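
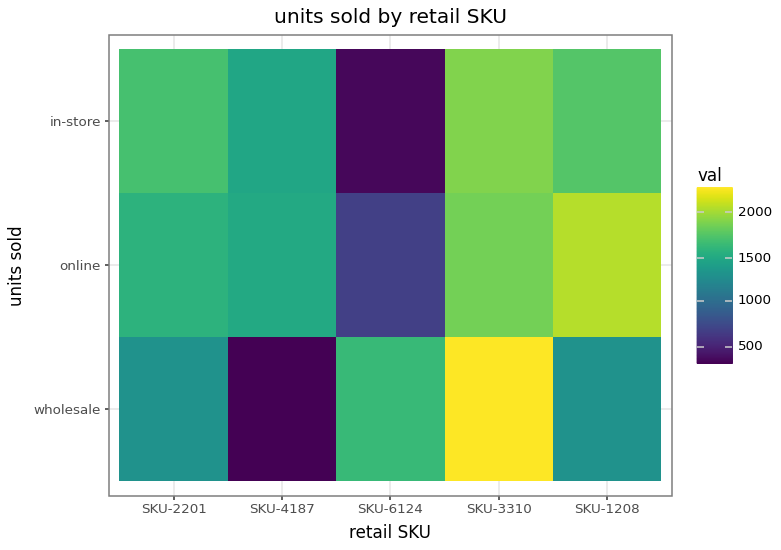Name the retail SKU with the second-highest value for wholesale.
Top 3 for wholesale: SKU-3310 ≈ 2200, SKU-6124 ≈ 1600, SKU-1208 ≈ 1400.

SKU-6124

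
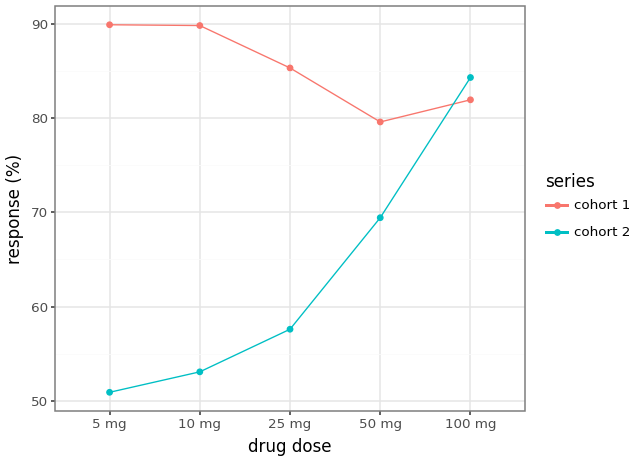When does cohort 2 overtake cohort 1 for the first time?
50 mg: cohort 2 ≈ 70 vs cohort 1 ≈ 80 (not yet); 100 mg: cohort 2 ≈ 85 vs cohort 1 ≈ 80 (first crossover).

100 mg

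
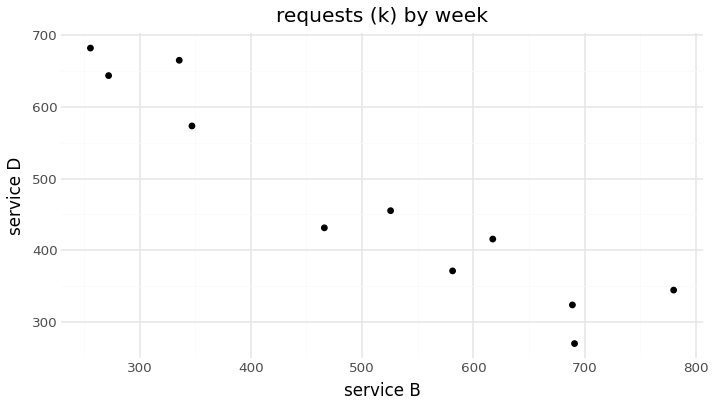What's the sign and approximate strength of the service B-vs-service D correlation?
Points are negatively correlated; strong (|r| ≈ 0.9).

negative, strong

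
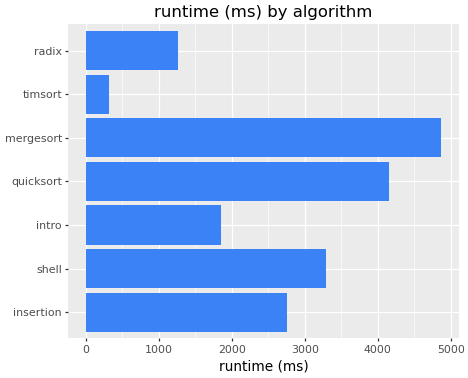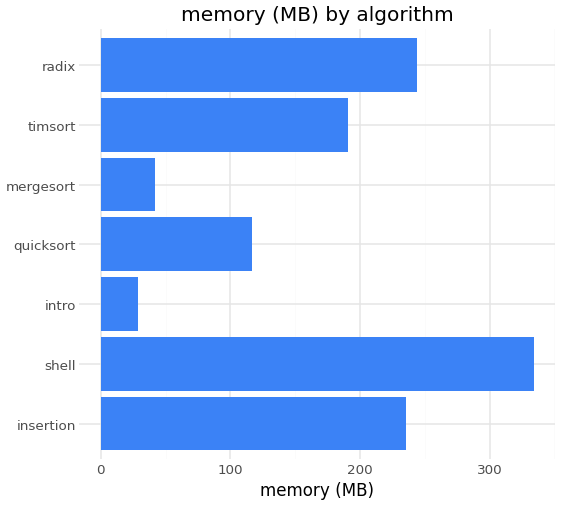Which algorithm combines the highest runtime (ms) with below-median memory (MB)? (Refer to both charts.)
Chart 2 median memory (MB) ≈ 200; below-median algorithms: intro, quicksort, mergesort. Among those, mergesort has the highest runtime (ms) (≈ 5000).

mergesort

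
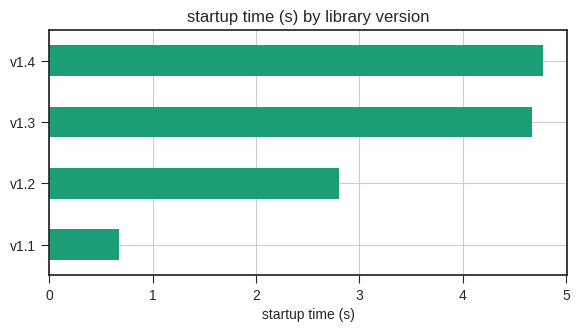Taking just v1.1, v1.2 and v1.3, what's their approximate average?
(0.5 + 3.0 + 4.5) / 3 ≈ 2.67.

≈ 2.67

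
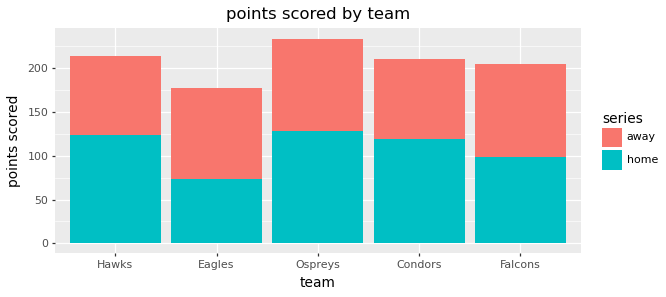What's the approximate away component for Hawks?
away top ≈ 220, bottom ≈ 120; segment ≈ 100.

≈ 100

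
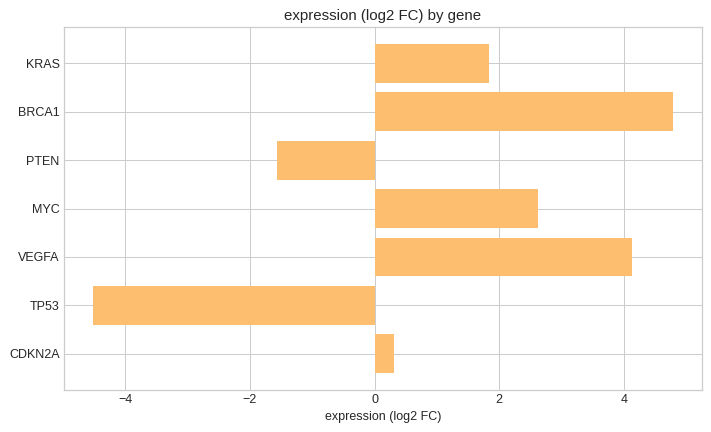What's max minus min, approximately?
≈ 10

Max BRCA1 ≈ 5, min TP53 ≈ -5; range ≈ 10.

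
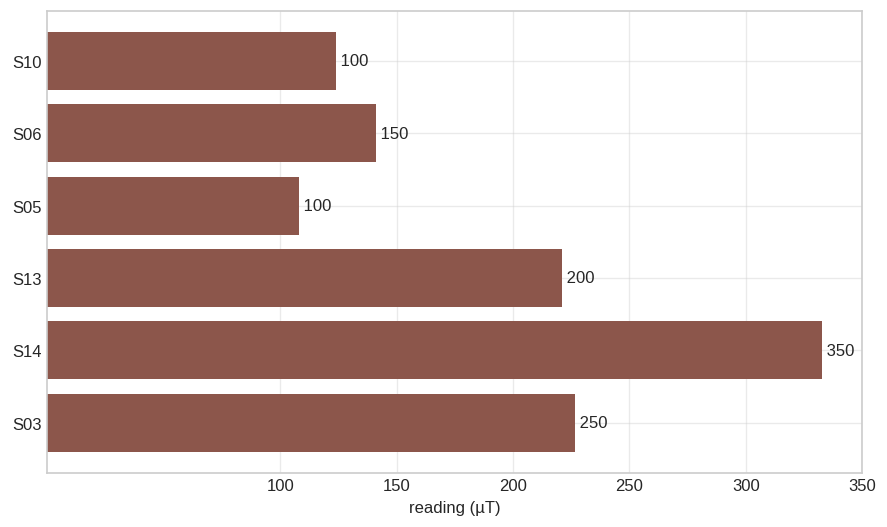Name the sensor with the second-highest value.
Top 3: S14 ≈ 350, S03 ≈ 250, S13 ≈ 200.

S03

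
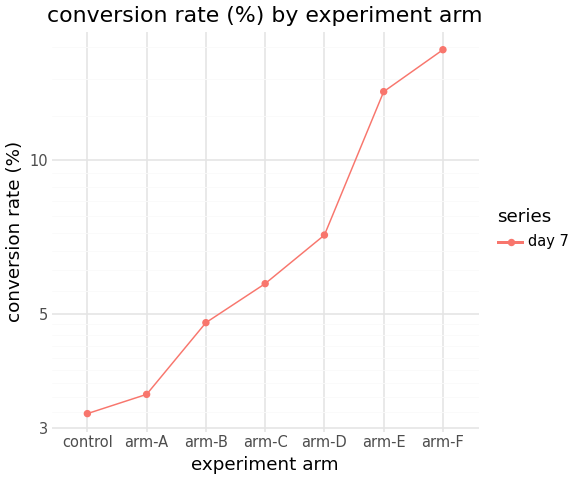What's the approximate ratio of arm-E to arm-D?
≈ 1.75×

arm-E ≈ 14, arm-D ≈ 8; 14/8 ≈ 1.75.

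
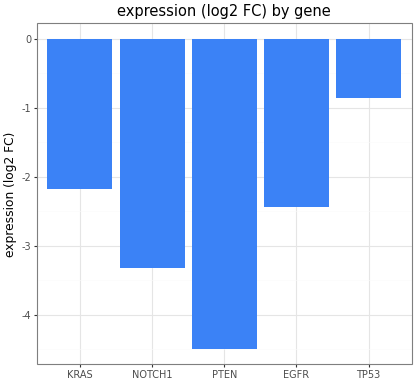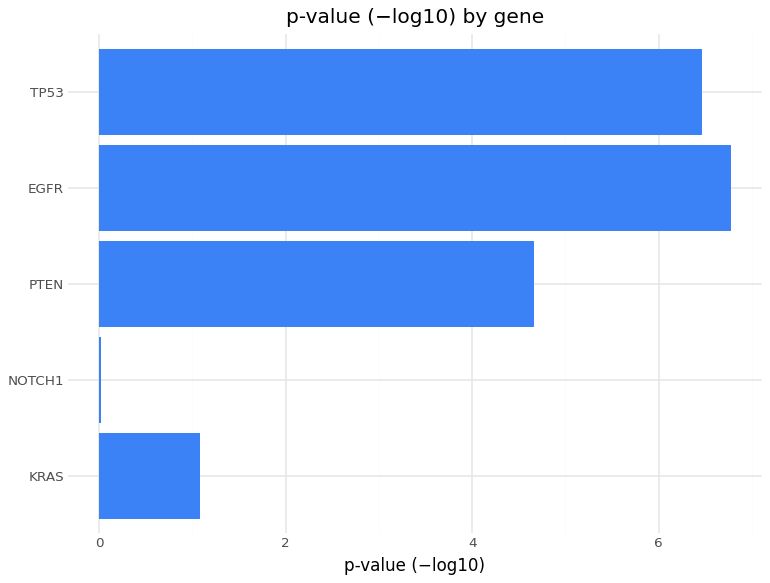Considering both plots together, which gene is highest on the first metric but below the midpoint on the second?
KRAS

Chart 2 median p-value (−log10) ≈ 5; below-median genes: KRAS, NOTCH1. Among those, KRAS has the highest expression (log2 FC) (≈ -2).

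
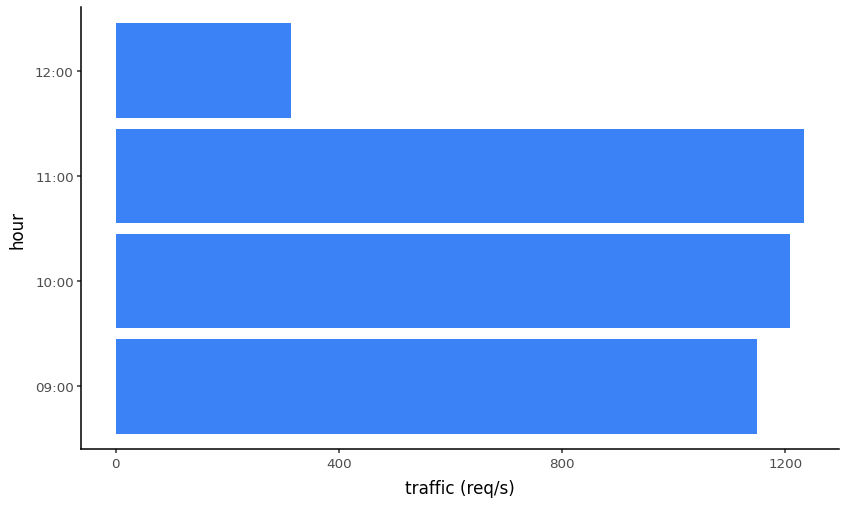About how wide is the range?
≈ 800

Max 11:00 ≈ 1200, min 12:00 ≈ 400; range ≈ 800.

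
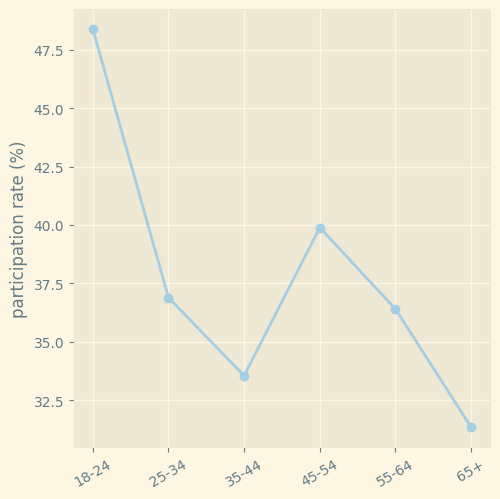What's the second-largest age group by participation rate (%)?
Top 3: 18-24 ≈ 48, 45-54 ≈ 40, 25-34 ≈ 36.

45-54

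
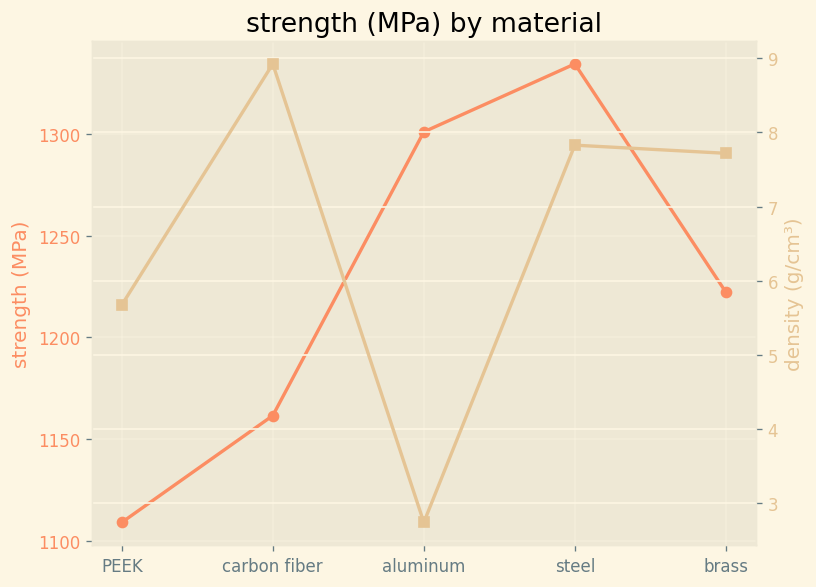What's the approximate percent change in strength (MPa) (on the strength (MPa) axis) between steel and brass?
≈ -9%

steel ≈ 1340, brass ≈ 1220; (1220 − 1340) / 1340 ≈ -9%.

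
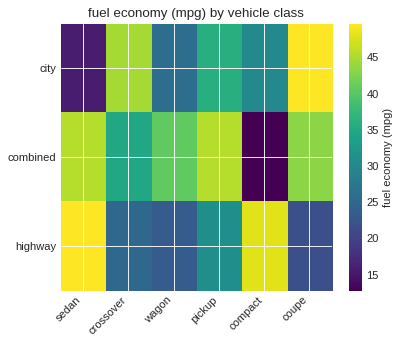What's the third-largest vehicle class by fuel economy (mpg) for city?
pickup

Top 4 for city: coupe ≈ 50, crossover ≈ 45, pickup ≈ 35, compact ≈ 30.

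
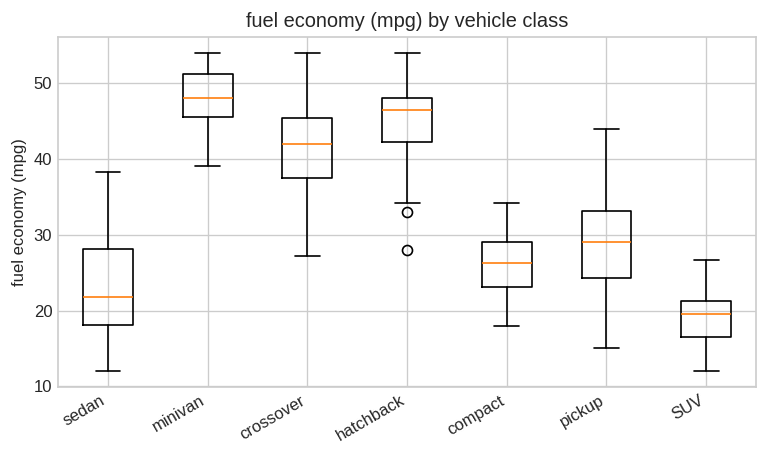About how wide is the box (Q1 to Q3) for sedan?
Q3 ≈ 30, Q1 ≈ 20; IQR ≈ 10.

≈ 10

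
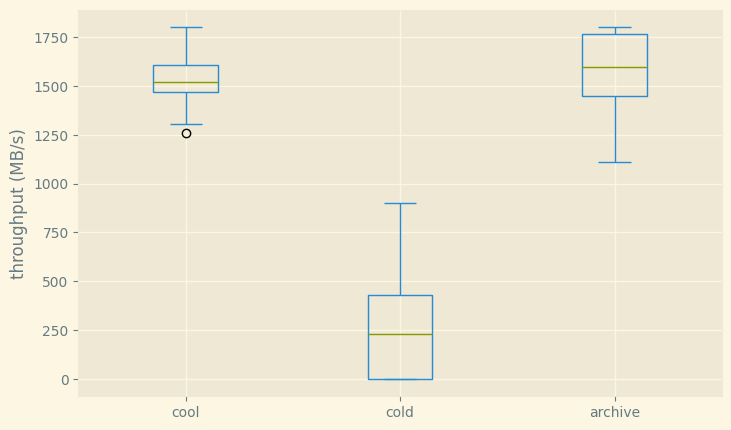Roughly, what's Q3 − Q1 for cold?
≈ 400

Q3 ≈ 400, Q1 ≈ 0; IQR ≈ 400.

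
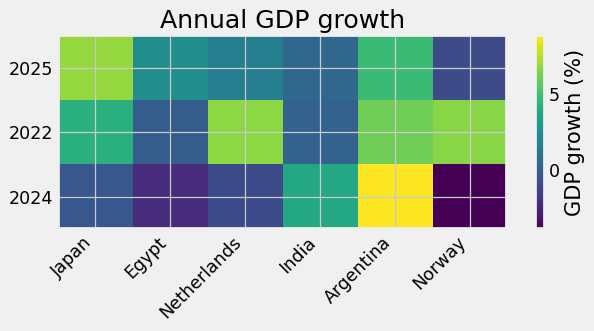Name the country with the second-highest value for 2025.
Top 3 for 2025: Japan ≈ 6, Argentina ≈ 4, Egypt ≈ 2.

Argentina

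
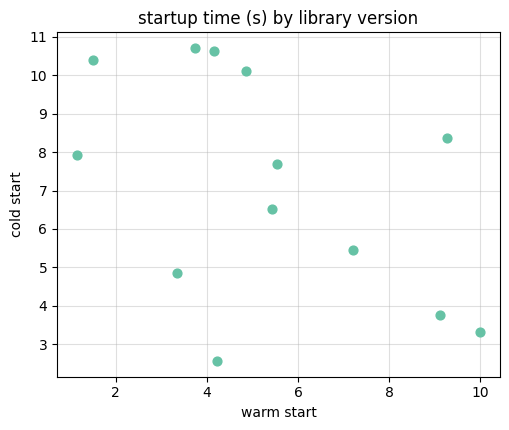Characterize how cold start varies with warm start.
Points are negatively correlated; moderate (|r| ≈ 0.5).

negative, moderate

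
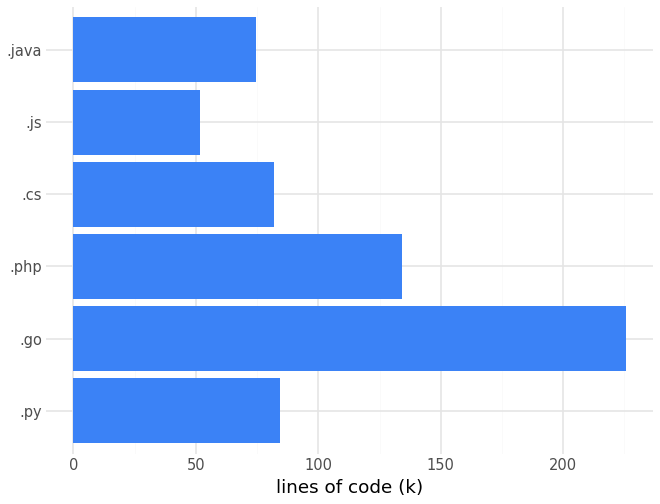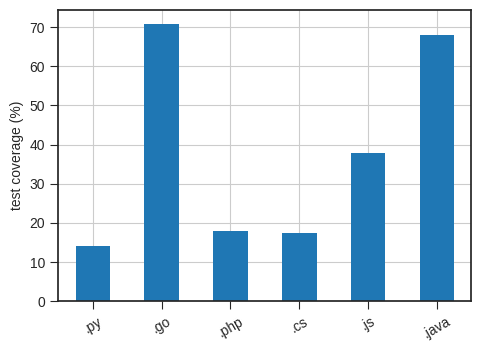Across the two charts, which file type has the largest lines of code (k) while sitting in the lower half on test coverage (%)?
.php

Chart 2 median test coverage (%) ≈ 30; below-median file types: .py, .php, .cs. Among those, .php has the highest lines of code (k) (≈ 125).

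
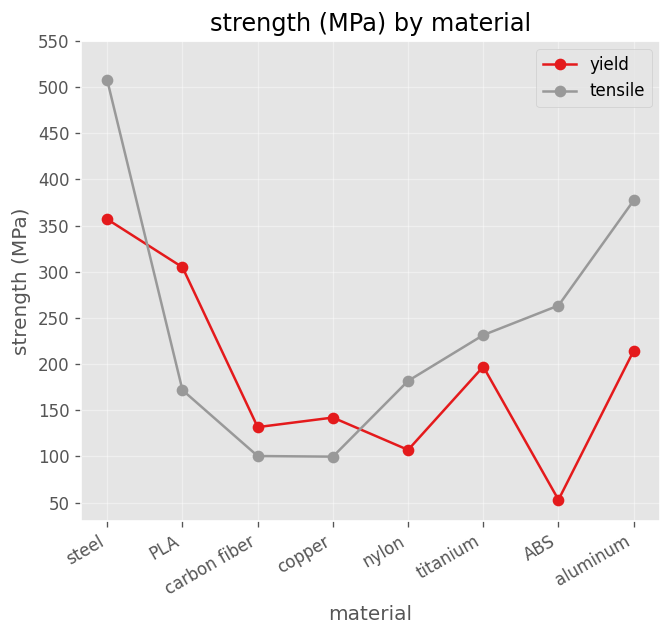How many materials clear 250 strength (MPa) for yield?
Above 250: steel, PLA.

2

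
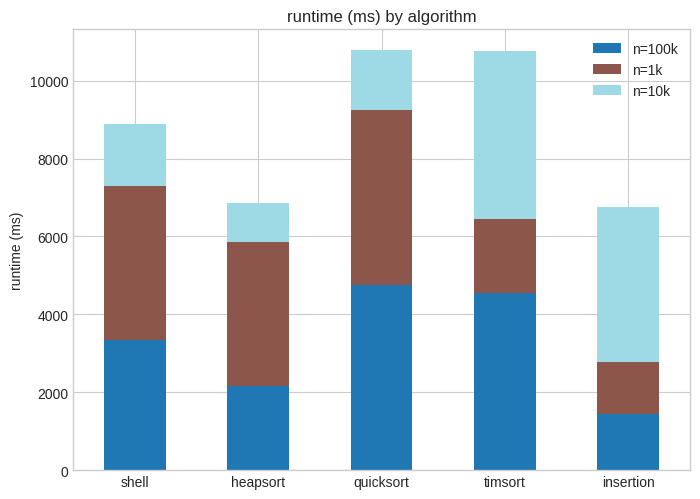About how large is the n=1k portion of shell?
n=1k top ≈ 7000, bottom ≈ 3000; segment ≈ 4000.

≈ 4000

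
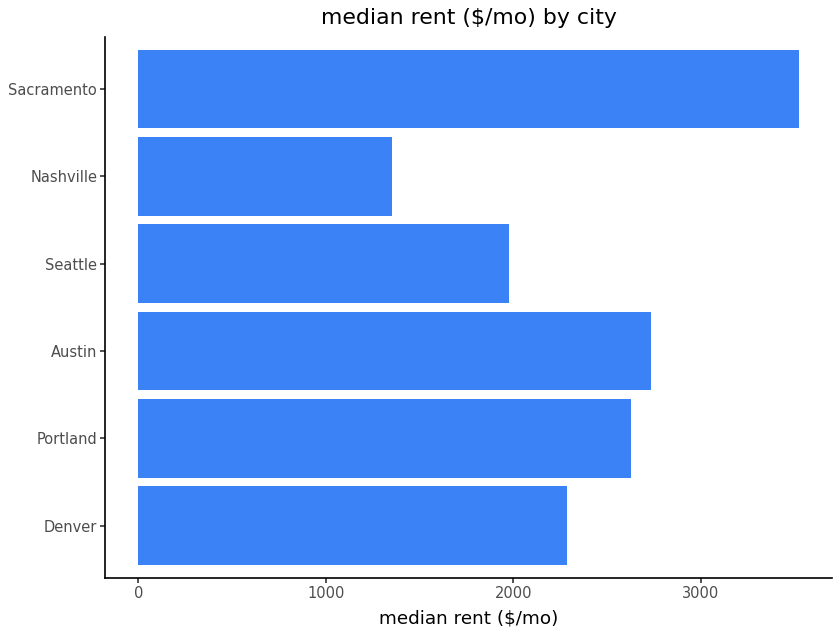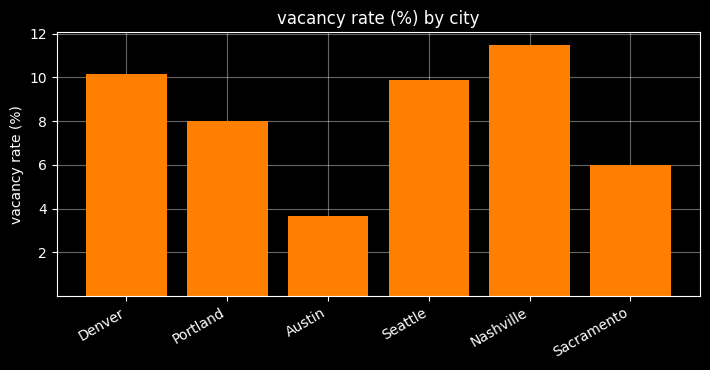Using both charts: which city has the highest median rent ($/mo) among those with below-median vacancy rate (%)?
Chart 2 median vacancy rate (%) ≈ 8; below-median cities: Portland, Austin, Sacramento. Among those, Sacramento has the highest median rent ($/mo) (≈ 3500).

Sacramento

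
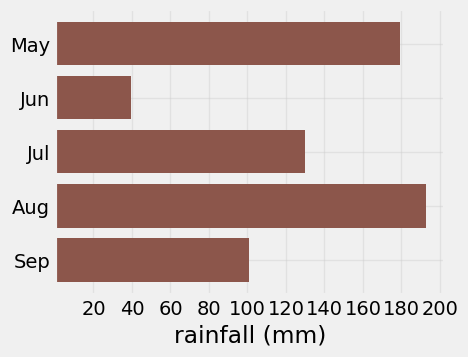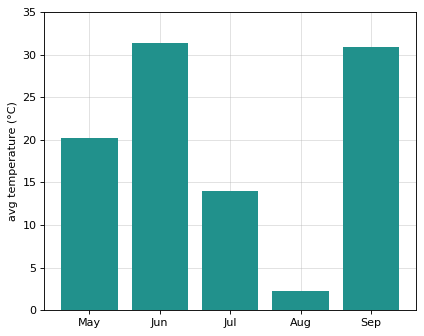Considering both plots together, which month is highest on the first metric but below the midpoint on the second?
Aug

Chart 2 median avg temperature (°C) ≈ 20; below-median months: Jul, Aug. Among those, Aug has the highest rainfall (mm) (≈ 200).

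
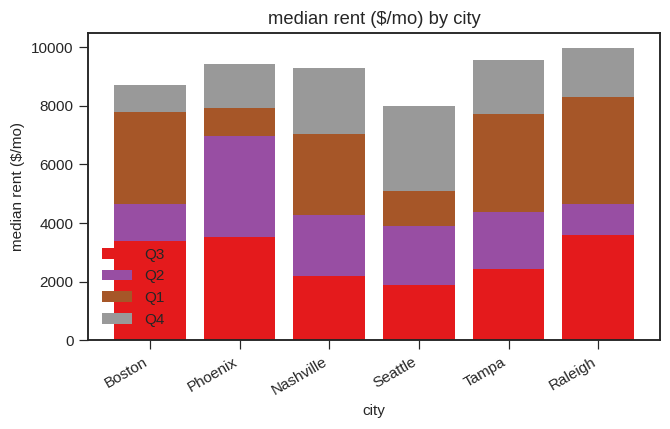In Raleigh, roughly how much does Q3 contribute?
≈ 4000

Q3 top ≈ 4000, bottom ≈ 0; segment ≈ 4000.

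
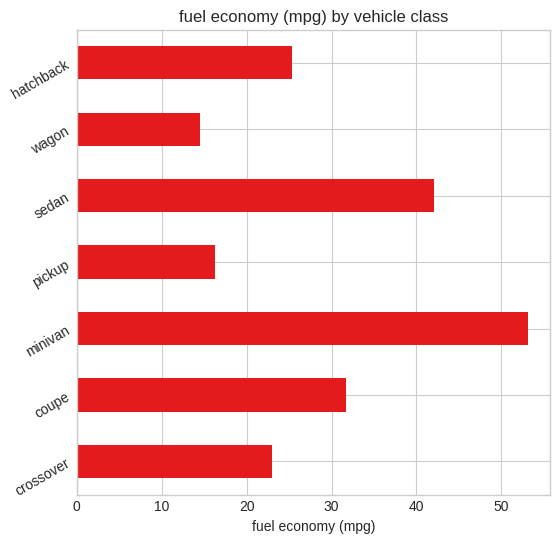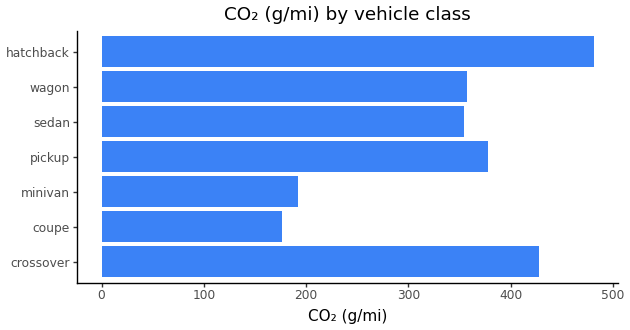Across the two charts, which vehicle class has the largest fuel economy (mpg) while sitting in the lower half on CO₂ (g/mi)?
minivan

Chart 2 median CO₂ (g/mi) ≈ 350; below-median vehicle classes: coupe, minivan, sedan. Among those, minivan has the highest fuel economy (mpg) (≈ 55).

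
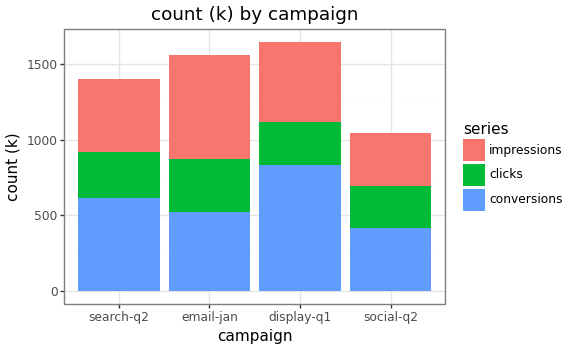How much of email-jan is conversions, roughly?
conversions top ≈ 600, bottom ≈ 0; segment ≈ 600.

≈ 600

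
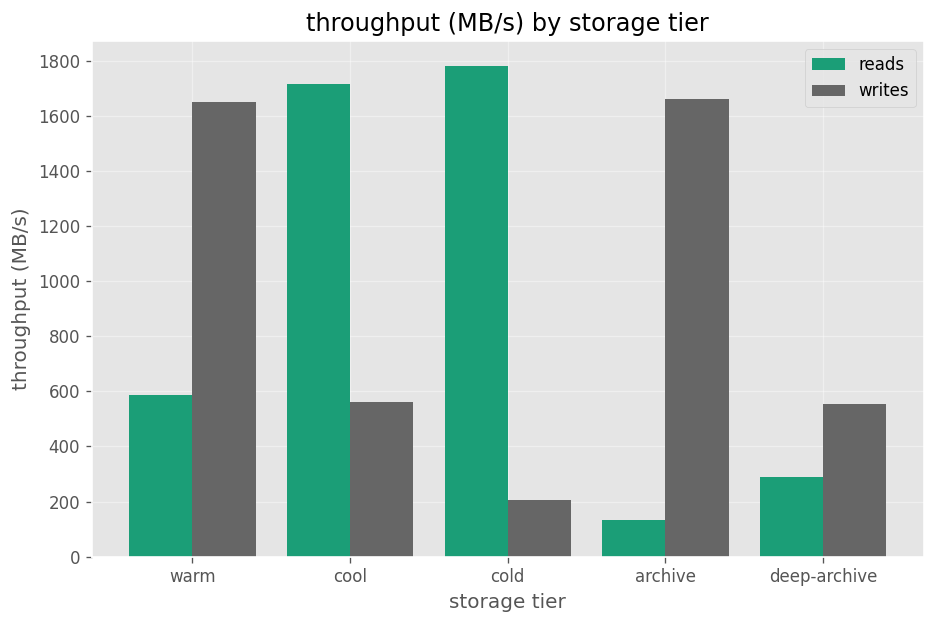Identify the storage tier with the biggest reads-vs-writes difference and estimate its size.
cold: reads ≈ 1800, writes ≈ 200 → gap ≈ 1600. Next-largest (archive) is only ≈ 1400.

cold, ≈ 1600 MB/s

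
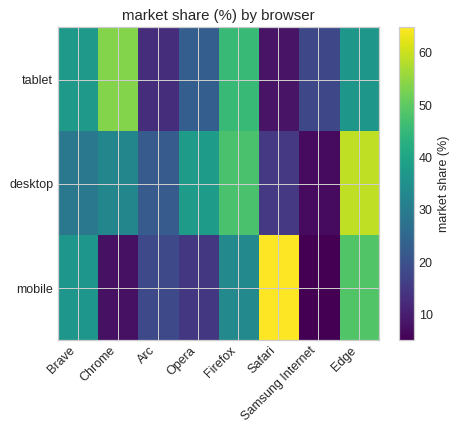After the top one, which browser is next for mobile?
Top 3 for mobile: Safari ≈ 65, Edge ≈ 50, Brave ≈ 35.

Edge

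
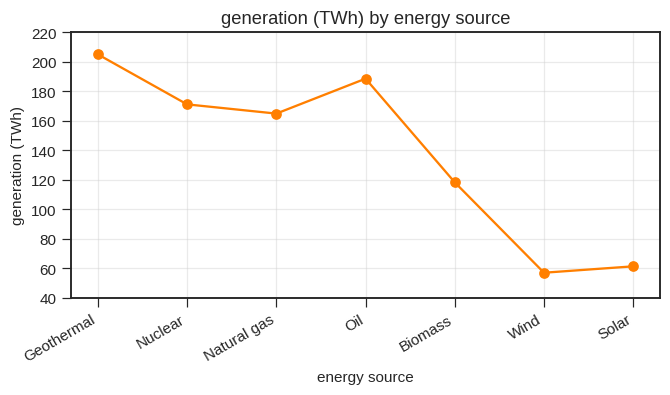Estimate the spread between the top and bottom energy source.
≈ 140

Max Geothermal ≈ 200, min Wind ≈ 60; range ≈ 140.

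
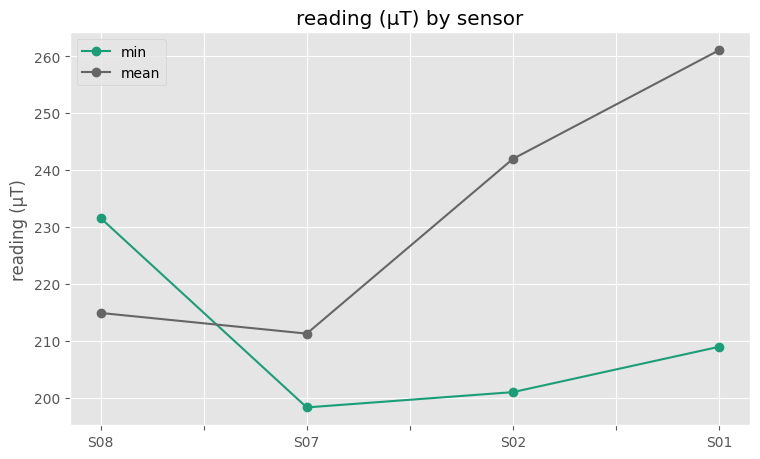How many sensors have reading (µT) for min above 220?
1

Above 220: S08.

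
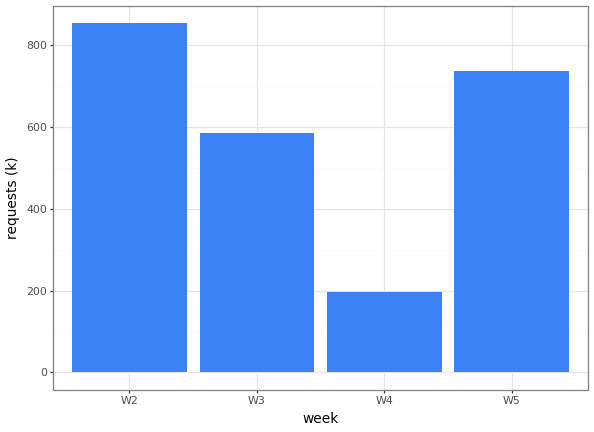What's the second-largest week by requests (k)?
Top 3: W2 ≈ 900, W5 ≈ 700, W3 ≈ 600.

W5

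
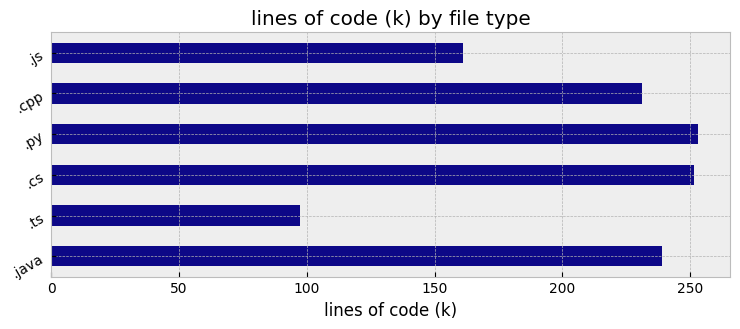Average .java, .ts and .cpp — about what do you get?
≈ 192

(250 + 100 + 225) / 3 ≈ 192.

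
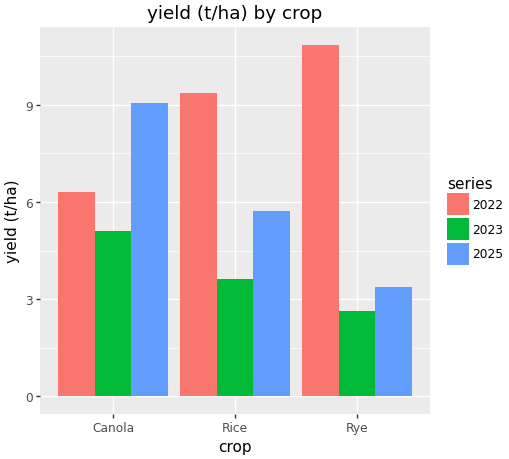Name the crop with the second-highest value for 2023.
Rice

Top 3 for 2023: Canola ≈ 5, Rice ≈ 4, Rye ≈ 3.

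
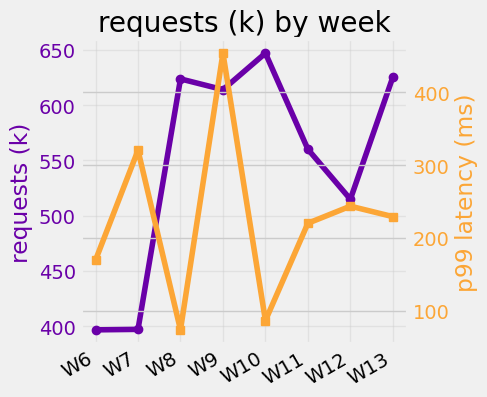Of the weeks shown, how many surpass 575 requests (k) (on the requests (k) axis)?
4

Above 575: W8, W9, W10, W13.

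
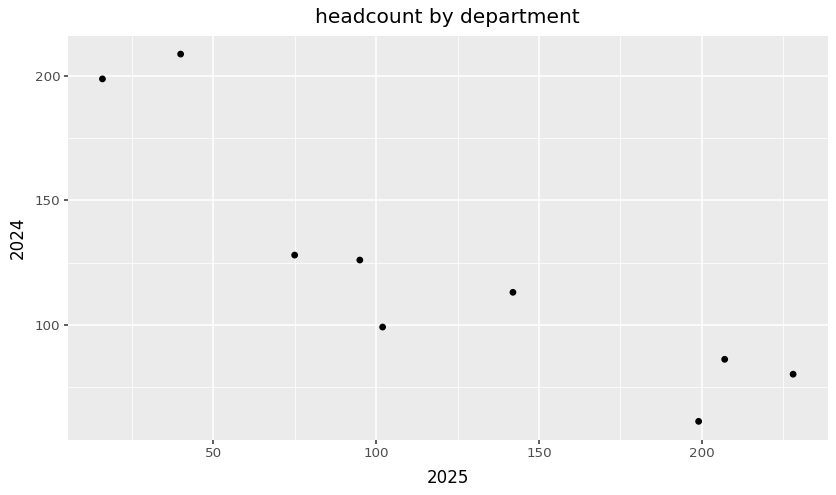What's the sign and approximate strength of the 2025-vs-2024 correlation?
Points are negatively correlated; strong (|r| ≈ 0.9).

negative, strong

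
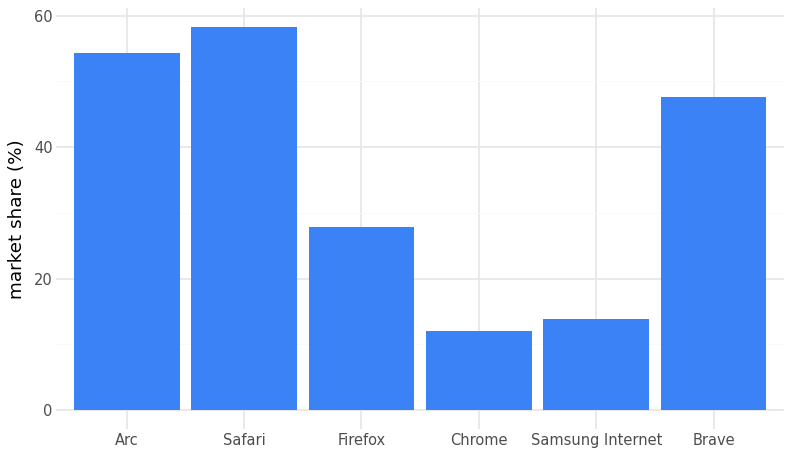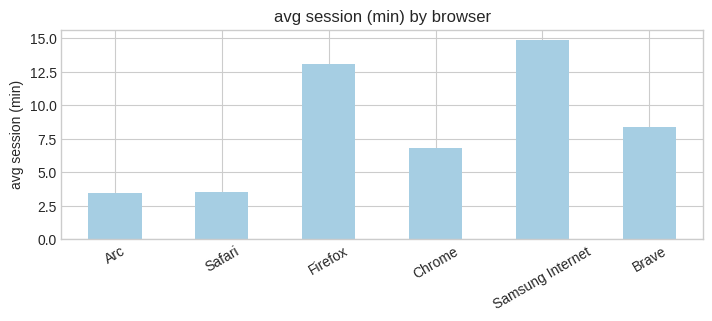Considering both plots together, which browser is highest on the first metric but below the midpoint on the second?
Safari

Chart 2 median avg session (min) ≈ 8; below-median browsers: Arc, Safari, Chrome. Among those, Safari has the highest market share (%) (≈ 60).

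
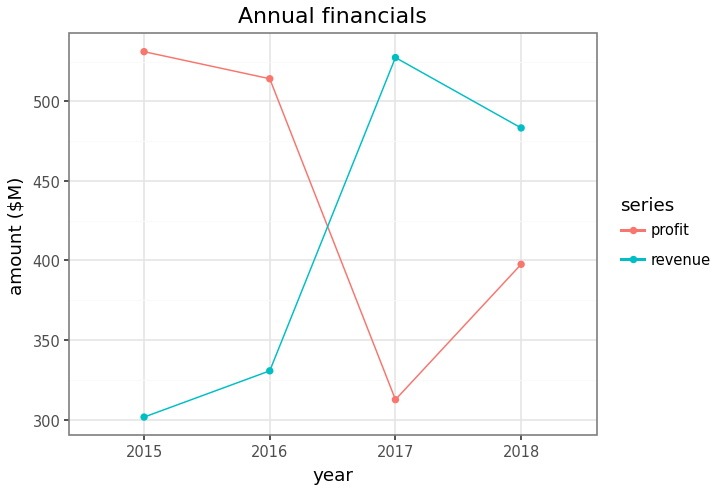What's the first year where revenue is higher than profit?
2017

2016: revenue ≈ 340 vs profit ≈ 520 (not yet); 2017: revenue ≈ 520 vs profit ≈ 320 (first crossover).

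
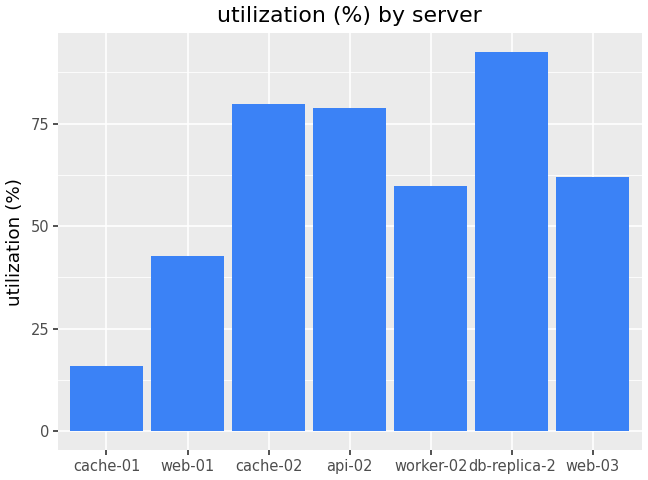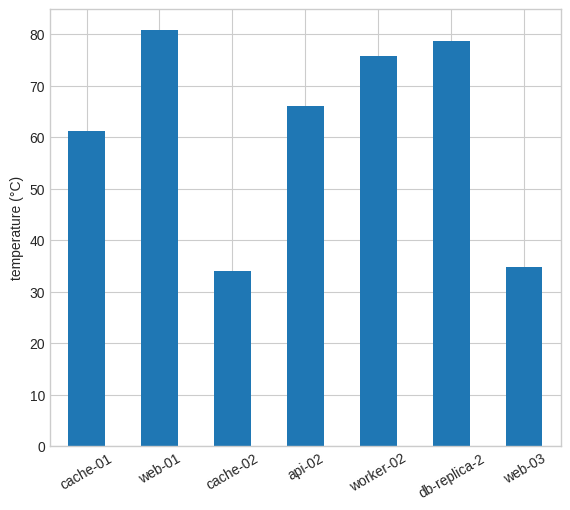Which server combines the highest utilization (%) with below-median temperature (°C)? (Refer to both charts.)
cache-02

Chart 2 median temperature (°C) ≈ 70; below-median servers: cache-01, cache-02, web-03. Among those, cache-02 has the highest utilization (%) (≈ 80).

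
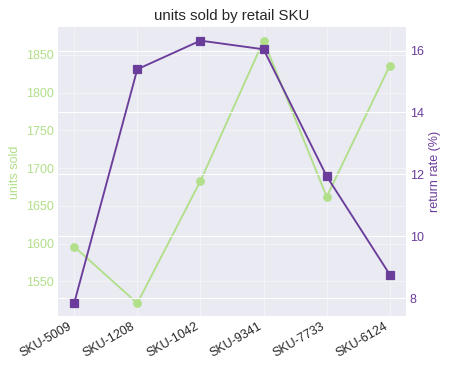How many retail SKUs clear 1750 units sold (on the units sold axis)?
2

Above 1750: SKU-9341, SKU-6124.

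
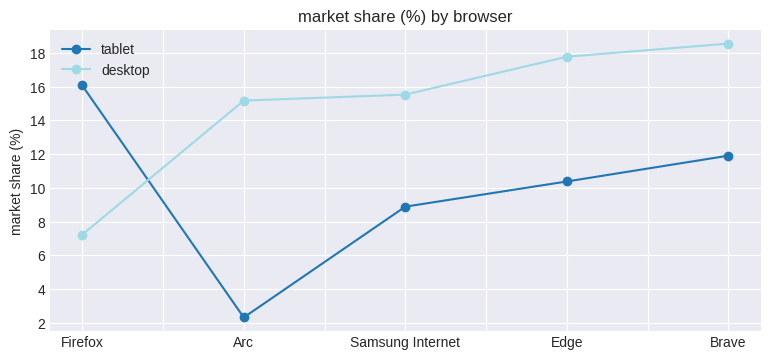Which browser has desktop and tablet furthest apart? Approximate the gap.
Arc, ≈ 14 %

Arc: desktop ≈ 16, tablet ≈ 2 → gap ≈ 14. Next-largest (Firefox) is only ≈ 8.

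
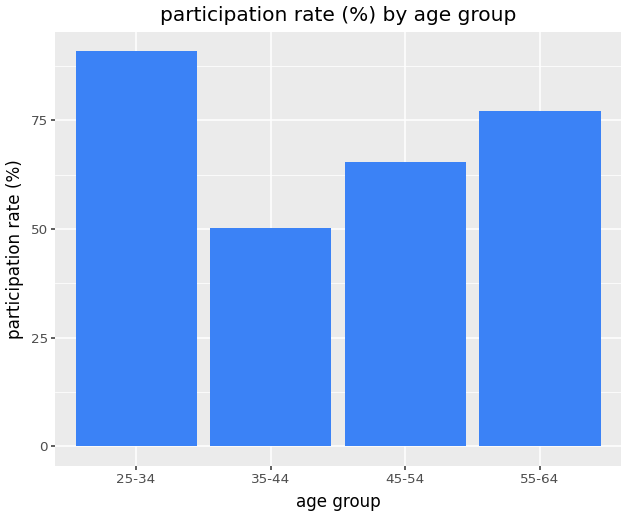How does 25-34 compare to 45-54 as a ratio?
25-34 ≈ 90, 45-54 ≈ 70; 90/70 ≈ 1.29.

≈ 1.29×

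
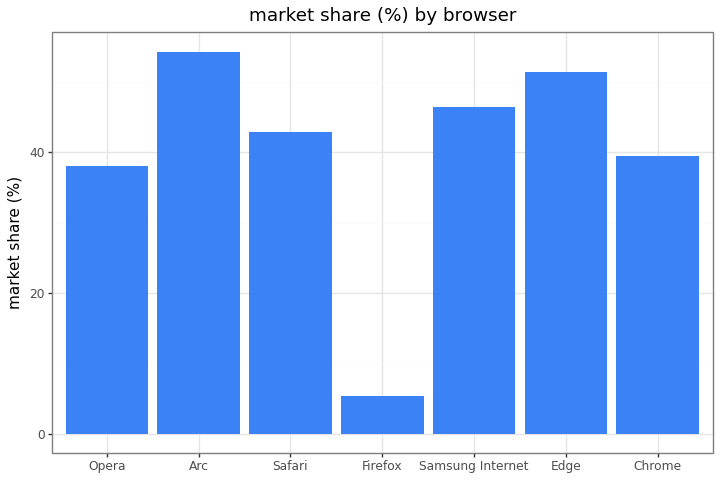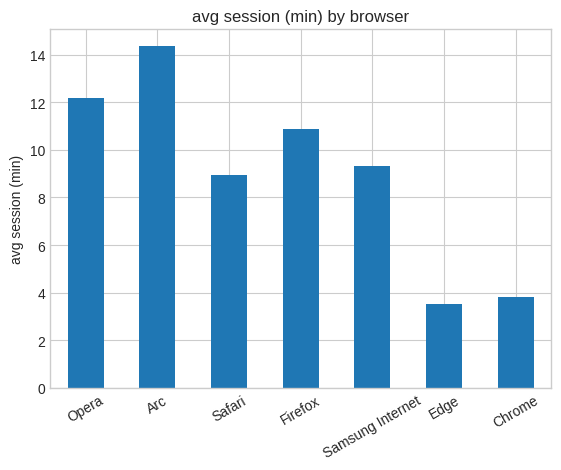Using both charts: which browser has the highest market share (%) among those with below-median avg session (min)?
Edge

Chart 2 median avg session (min) ≈ 10; below-median browsers: Safari, Edge, Chrome. Among those, Edge has the highest market share (%) (≈ 50).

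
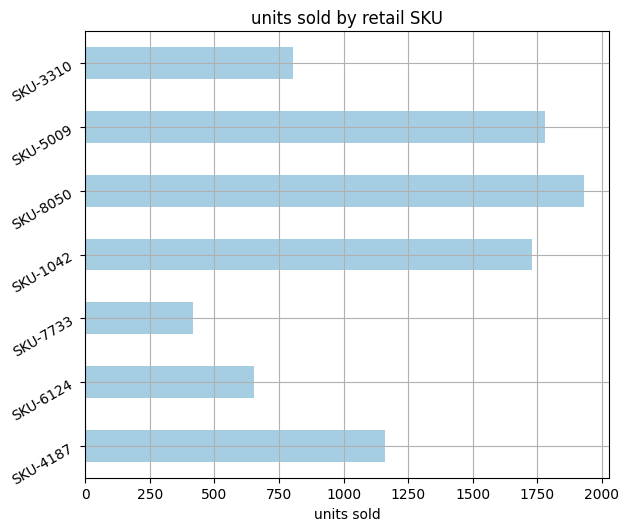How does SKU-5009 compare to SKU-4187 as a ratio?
SKU-5009 ≈ 1800, SKU-4187 ≈ 1200; 1800/1200 ≈ 1.5.

≈ 1.5×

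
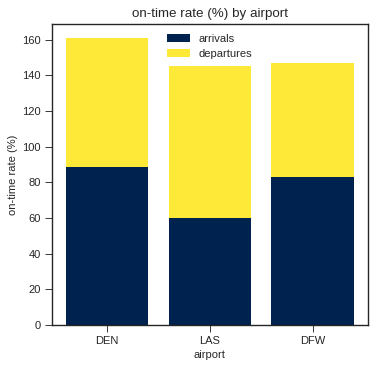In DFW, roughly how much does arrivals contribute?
arrivals top ≈ 80, bottom ≈ 0; segment ≈ 80.

≈ 80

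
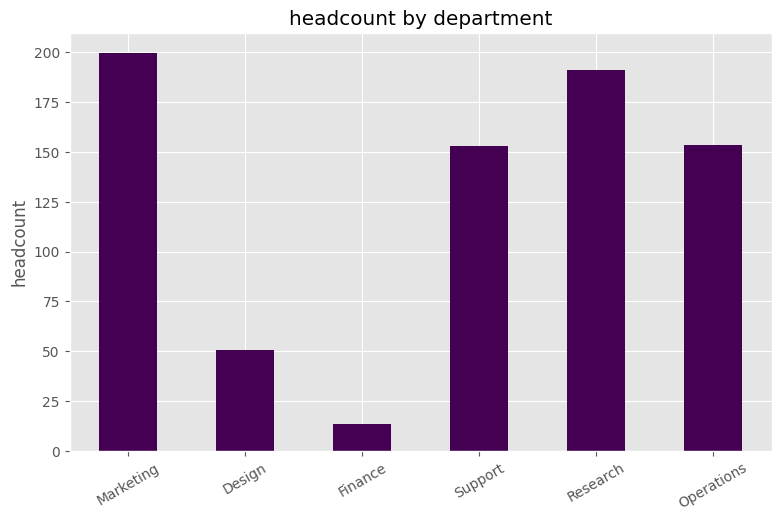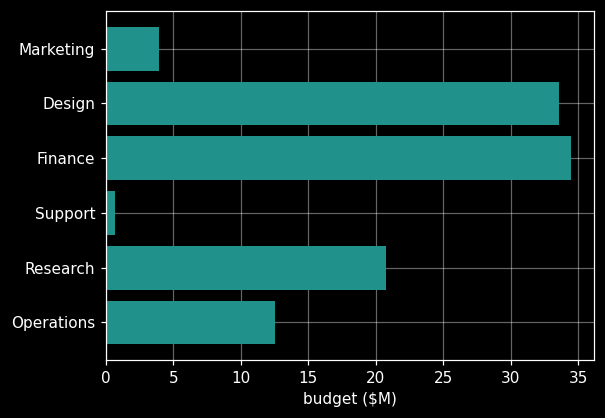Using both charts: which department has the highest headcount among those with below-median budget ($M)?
Marketing

Chart 2 median budget ($M) ≈ 15; below-median departments: Marketing, Support, Operations. Among those, Marketing has the highest headcount (≈ 200).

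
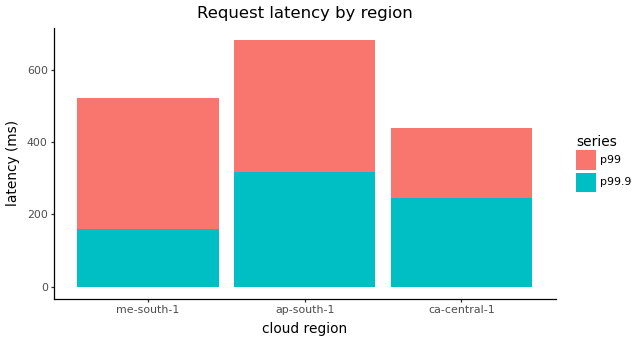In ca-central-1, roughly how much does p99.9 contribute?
p99.9 top ≈ 200, bottom ≈ 0; segment ≈ 200.

≈ 200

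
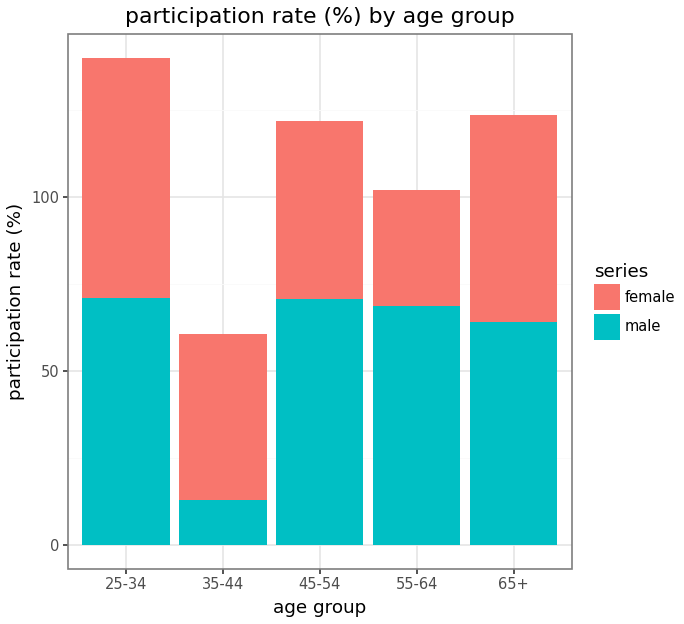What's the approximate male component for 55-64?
male top ≈ 60, bottom ≈ 0; segment ≈ 60.

≈ 60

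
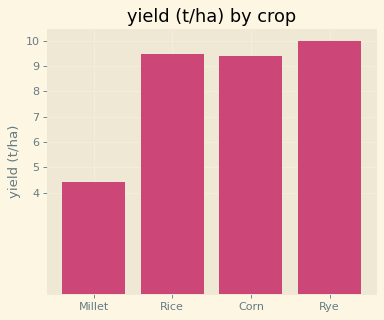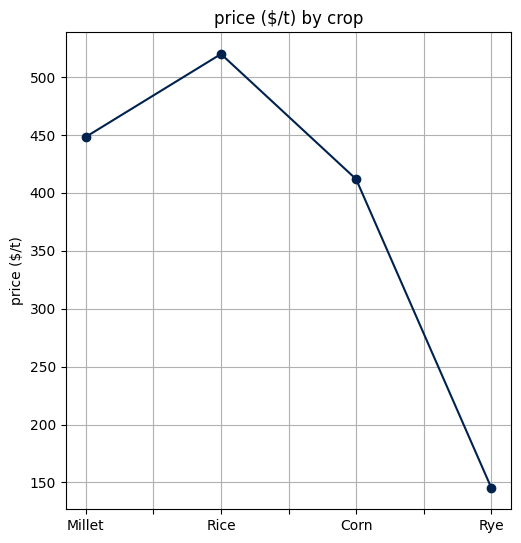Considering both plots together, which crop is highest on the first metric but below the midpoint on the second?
Chart 2 median price ($/t) ≈ 450; below-median crops: Corn, Rye. Among those, Rye has the highest yield (t/ha) (≈ 10).

Rye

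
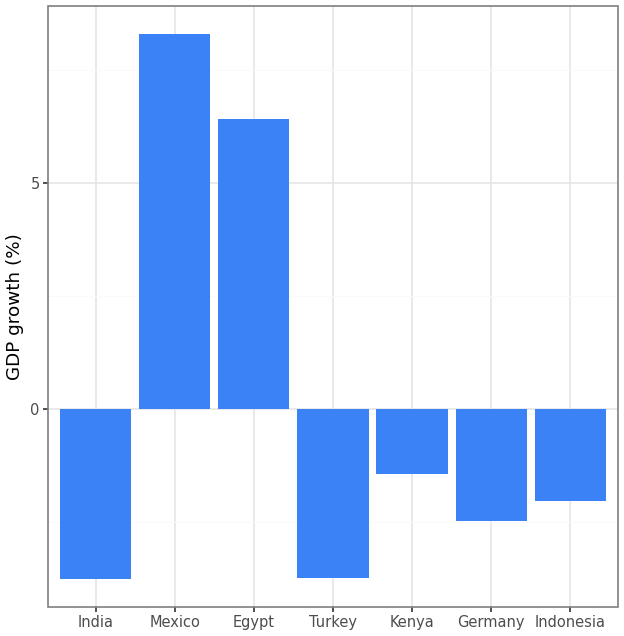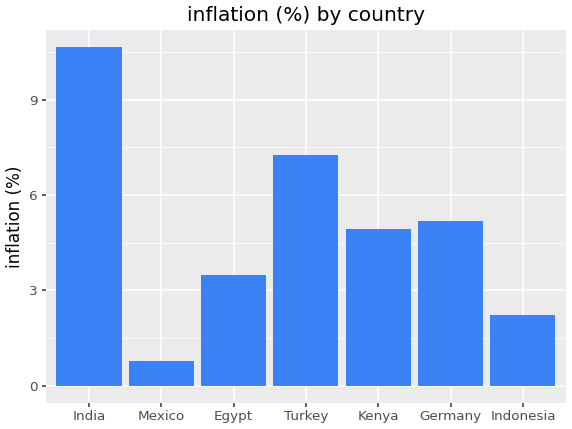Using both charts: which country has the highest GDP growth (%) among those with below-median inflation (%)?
Chart 2 median inflation (%) ≈ 5; below-median countries: Mexico, Egypt, Indonesia. Among those, Mexico has the highest GDP growth (%) (≈ 8).

Mexico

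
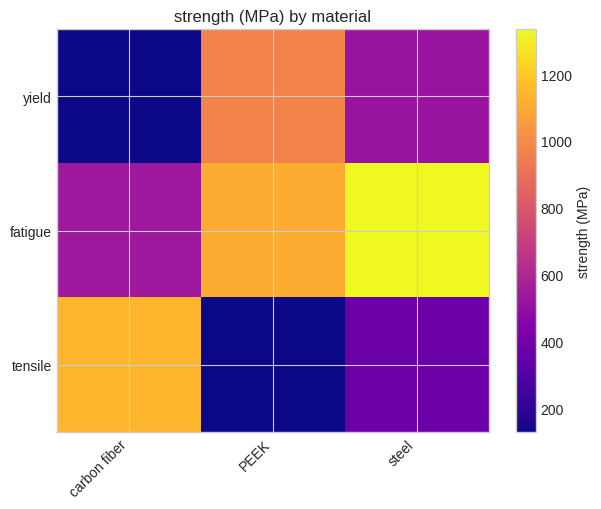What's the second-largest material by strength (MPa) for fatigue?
Top 3 for fatigue: steel ≈ 1400, PEEK ≈ 1200, carbon fiber ≈ 600.

PEEK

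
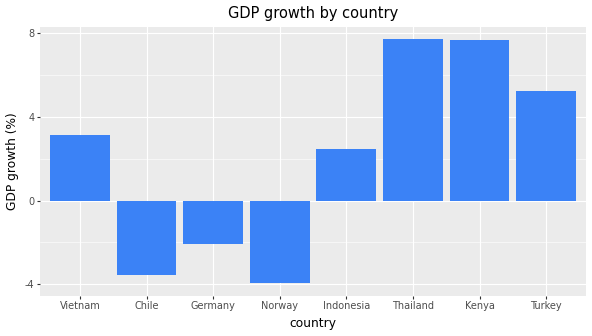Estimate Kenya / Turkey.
≈ 1.6×

Kenya ≈ 8, Turkey ≈ 5; 8/5 ≈ 1.6.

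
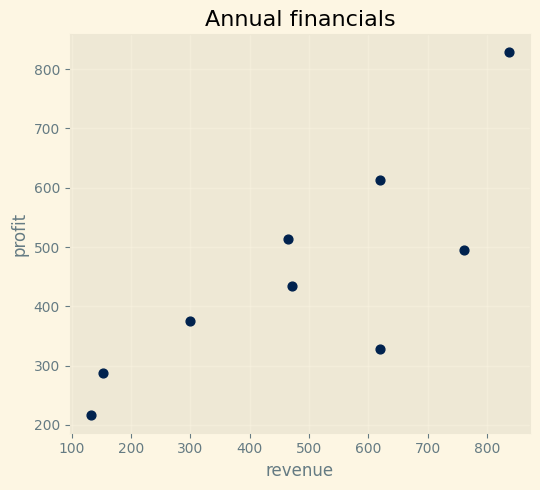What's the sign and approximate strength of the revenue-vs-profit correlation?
positive, strong

Points are positively correlated; strong (|r| ≈ 0.8).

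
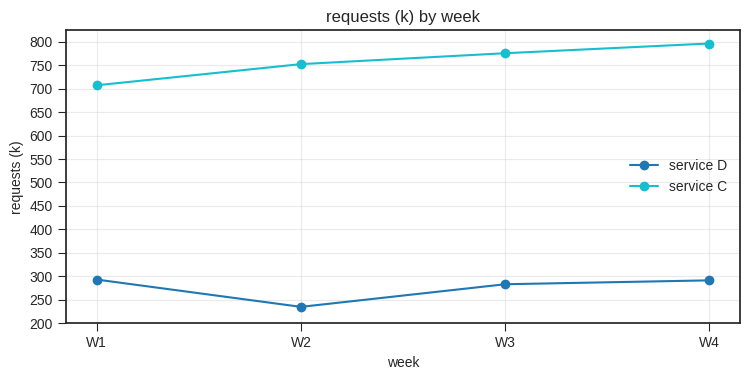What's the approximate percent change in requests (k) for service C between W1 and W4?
≈ +14.3%

W1 ≈ 700, W4 ≈ 800; (800 − 700) / 700 ≈ +14.3%.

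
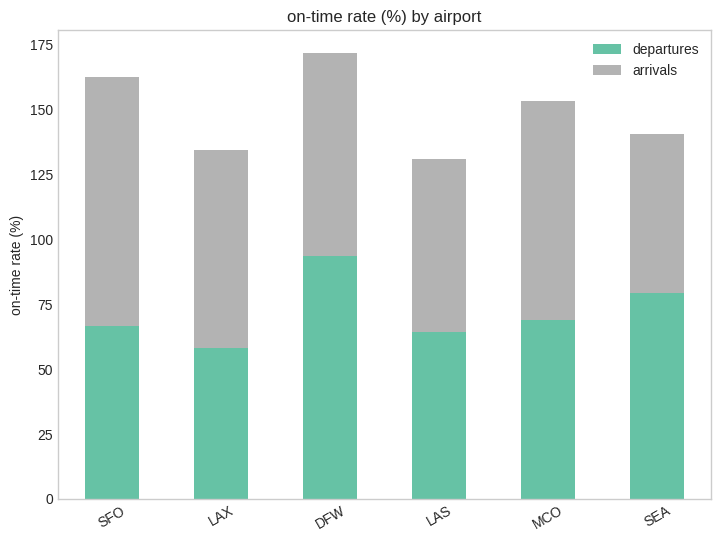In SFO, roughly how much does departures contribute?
≈ 60

departures top ≈ 60, bottom ≈ 0; segment ≈ 60.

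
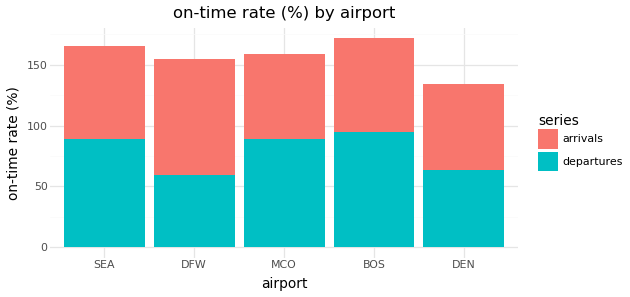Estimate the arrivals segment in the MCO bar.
≈ 80

arrivals top ≈ 160, bottom ≈ 80; segment ≈ 80.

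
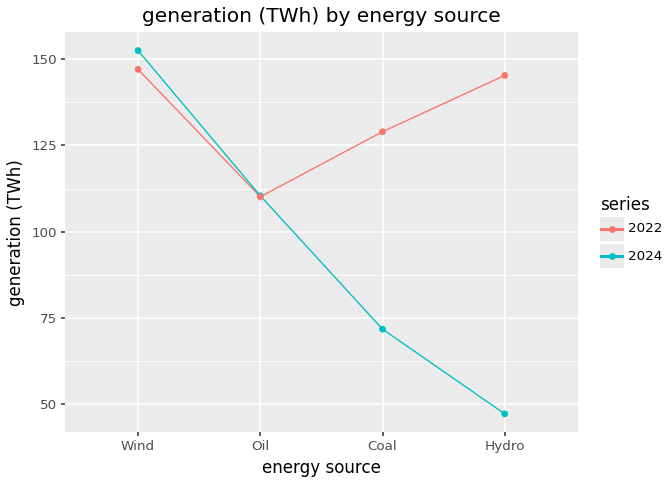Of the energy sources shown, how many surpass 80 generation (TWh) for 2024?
Above 80: Wind, Oil.

2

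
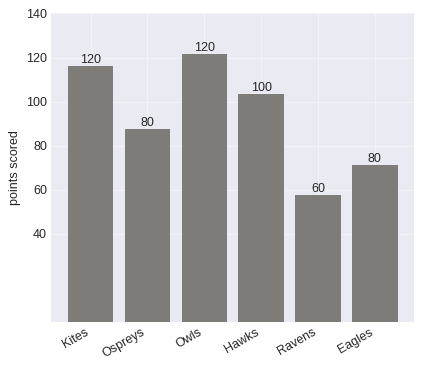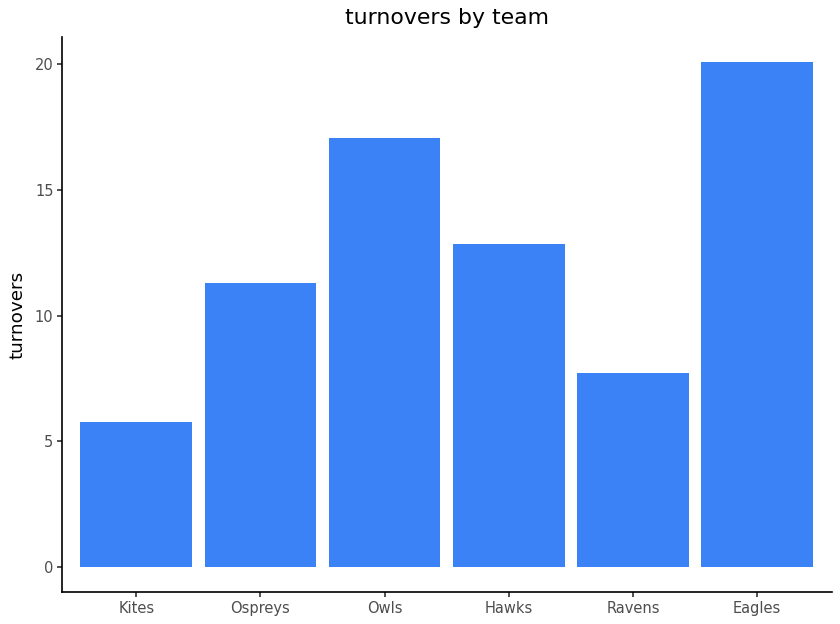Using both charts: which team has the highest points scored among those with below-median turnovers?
Chart 2 median turnovers ≈ 12; below-median teams: Kites, Ospreys, Ravens. Among those, Kites has the highest points scored (≈ 120).

Kites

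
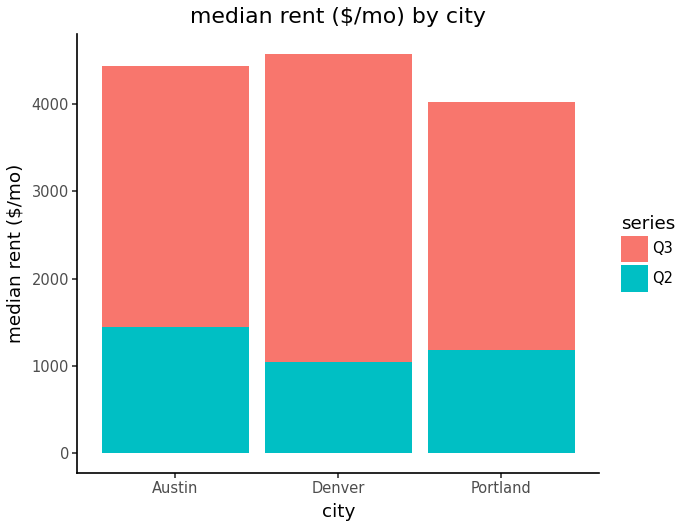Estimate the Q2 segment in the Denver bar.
Q2 top ≈ 1000, bottom ≈ 0; segment ≈ 1000.

≈ 1000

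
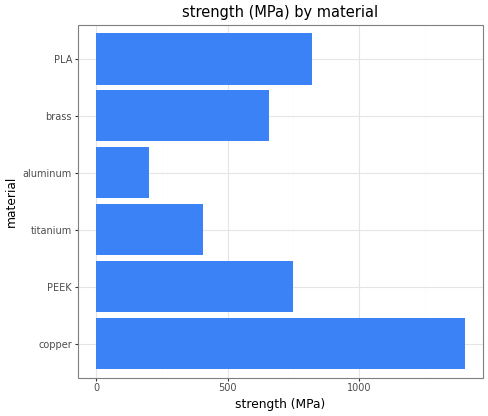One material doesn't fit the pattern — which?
copper ≈ 1400; the rest sit between ≈ 200 and ≈ 800.

copper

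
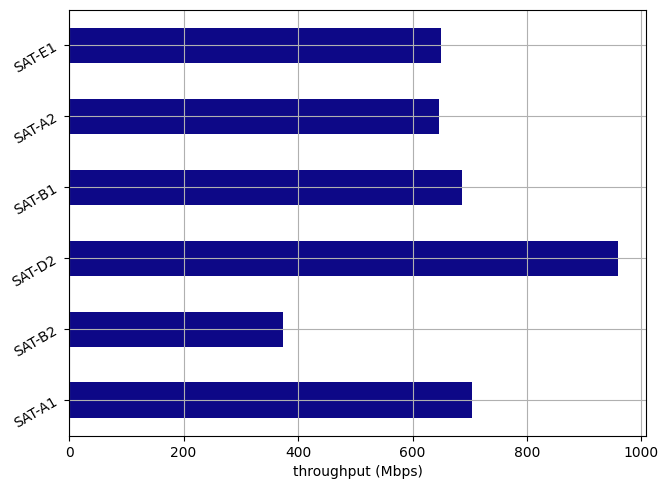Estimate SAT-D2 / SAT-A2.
≈ 1.67×

SAT-D2 ≈ 1000, SAT-A2 ≈ 600; 1000/600 ≈ 1.67.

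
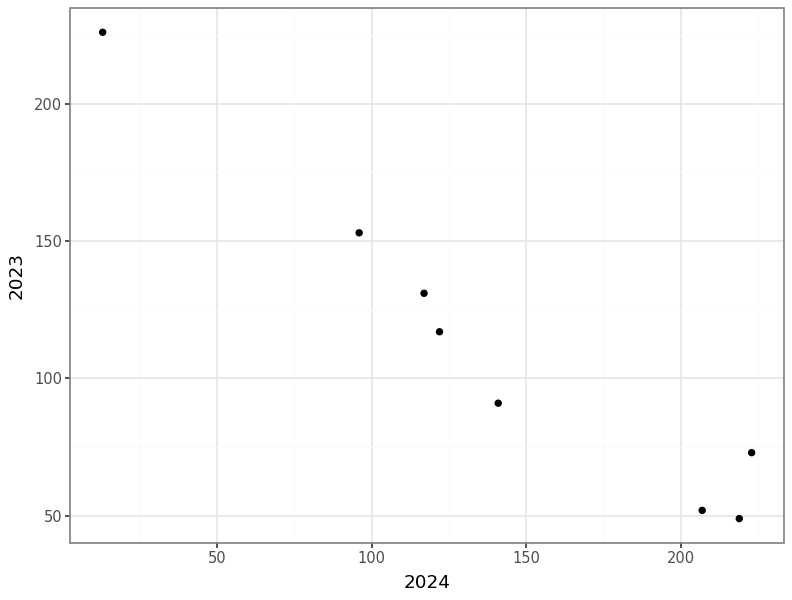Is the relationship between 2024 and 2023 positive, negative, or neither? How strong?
Points are negatively correlated; strong (|r| ≈ 1.0).

negative, strong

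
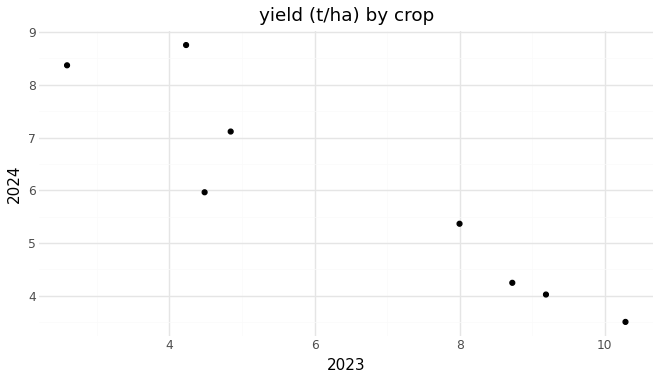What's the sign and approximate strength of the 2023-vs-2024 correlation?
Points are negatively correlated; strong (|r| ≈ 0.9).

negative, strong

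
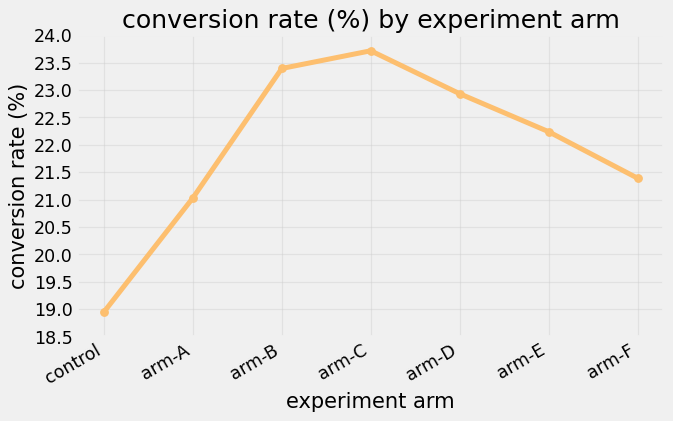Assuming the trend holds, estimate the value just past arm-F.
Last three: 23.0, 22.0, 21.5 → slope ≈ -0.75/step → next ≈ 20.75.

≈ 20.75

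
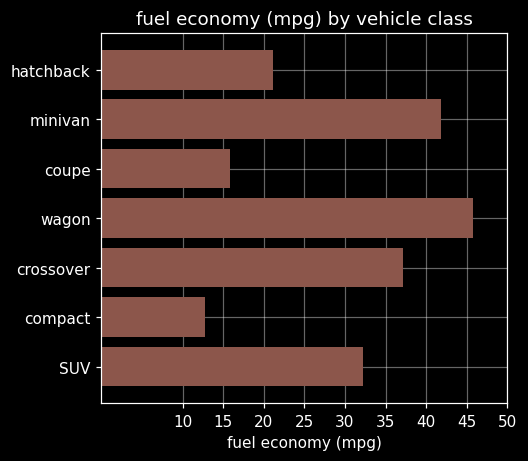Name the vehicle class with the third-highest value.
Top 4: wagon ≈ 45, minivan ≈ 40, crossover ≈ 35, SUV ≈ 30.

crossover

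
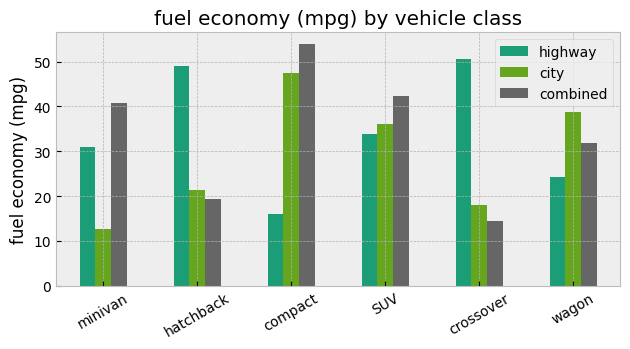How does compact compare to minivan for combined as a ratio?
≈ 1.38×

compact ≈ 55, minivan ≈ 40; 55/40 ≈ 1.38.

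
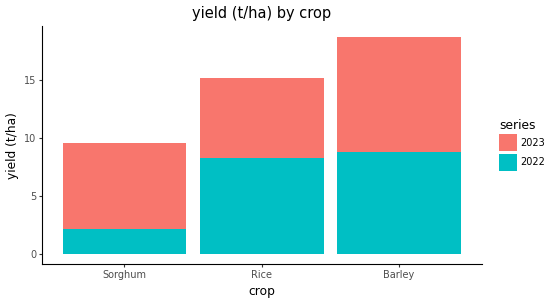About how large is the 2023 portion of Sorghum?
2023 top ≈ 10, bottom ≈ 2; segment ≈ 8.

≈ 8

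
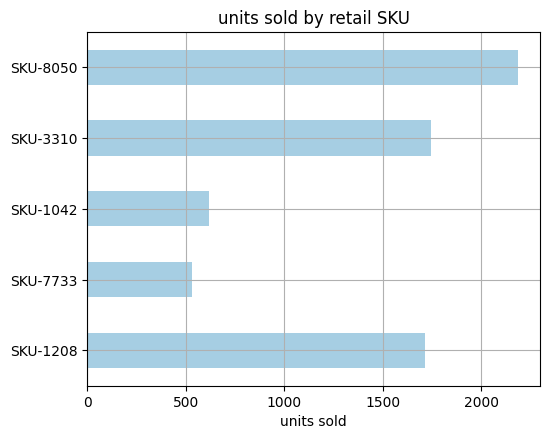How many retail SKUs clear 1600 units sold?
3

Above 1600: SKU-1208, SKU-3310, SKU-8050.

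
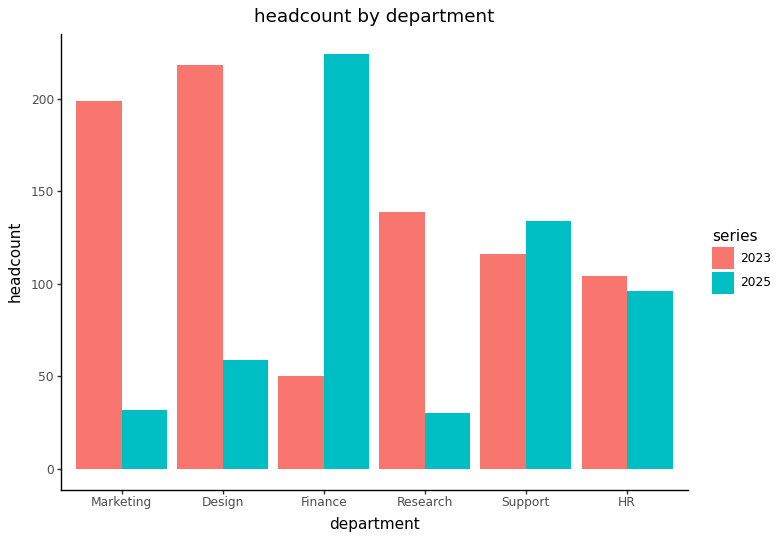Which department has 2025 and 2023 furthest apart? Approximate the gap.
Finance, ≈ 180

Finance: 2025 ≈ 220, 2023 ≈ 40 → gap ≈ 180. Next-largest (Marketing) is only ≈ 160.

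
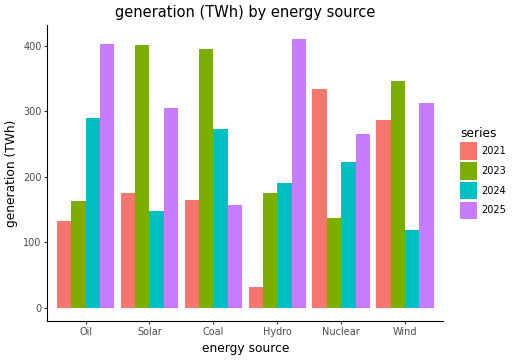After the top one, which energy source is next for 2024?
Top 3 for 2024: Oil ≈ 300, Coal ≈ 250, Nuclear ≈ 200.

Coal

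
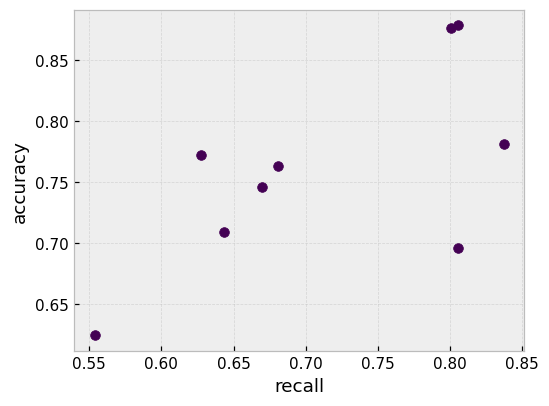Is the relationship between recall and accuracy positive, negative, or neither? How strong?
positive, moderate

Points are positively correlated; moderate (|r| ≈ 0.6).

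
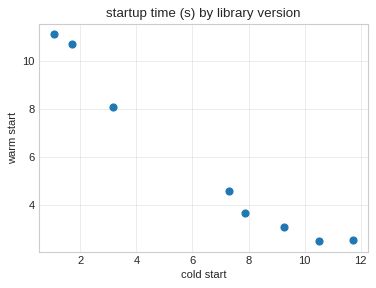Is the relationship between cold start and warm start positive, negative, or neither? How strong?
negative, strong

Points are negatively correlated; strong (|r| ≈ 1.0).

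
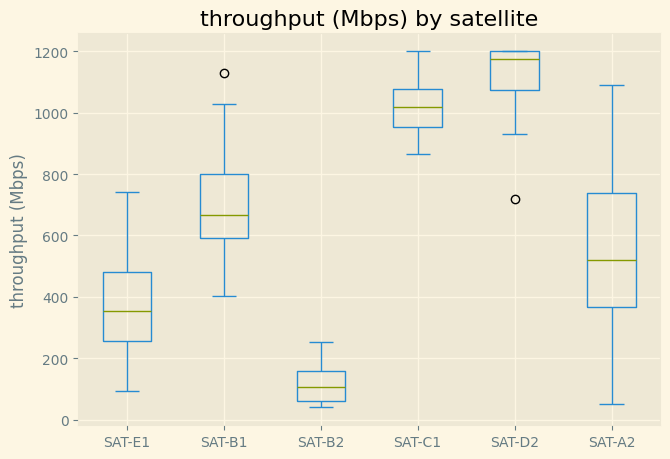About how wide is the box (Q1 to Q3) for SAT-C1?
Q3 ≈ 1100, Q1 ≈ 1000; IQR ≈ 100.

≈ 100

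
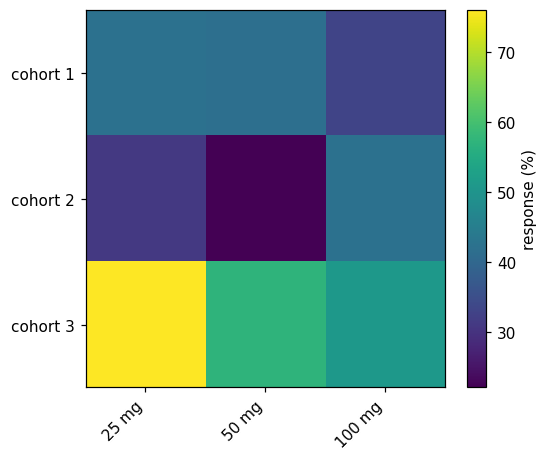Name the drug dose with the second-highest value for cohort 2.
25 mg

Top 3 for cohort 2: 100 mg ≈ 40, 25 mg ≈ 30, 50 mg ≈ 20.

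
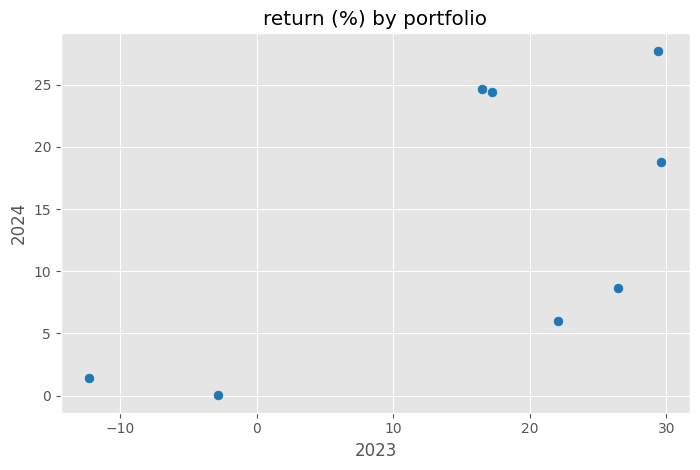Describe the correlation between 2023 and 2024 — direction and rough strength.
positive, moderate

Points are positively correlated; moderate (|r| ≈ 0.6).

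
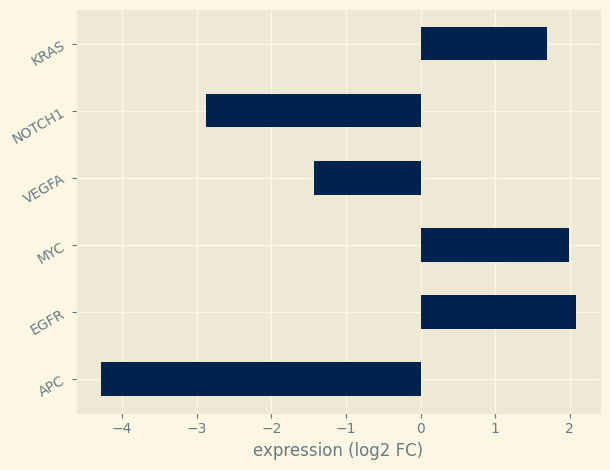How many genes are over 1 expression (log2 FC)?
3

Above 1: EGFR, MYC, KRAS.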